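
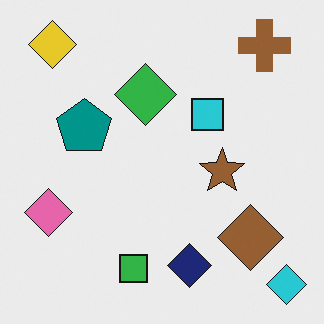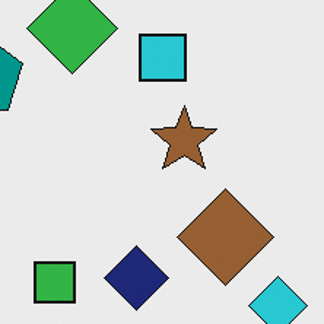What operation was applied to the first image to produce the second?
It was cropped to a modestly smaller region and rescaled.

The visible shapes are larger and the field of view is narrower; shapes near the original edges may be partly or wholly outside the frame — a crop-and-rescale.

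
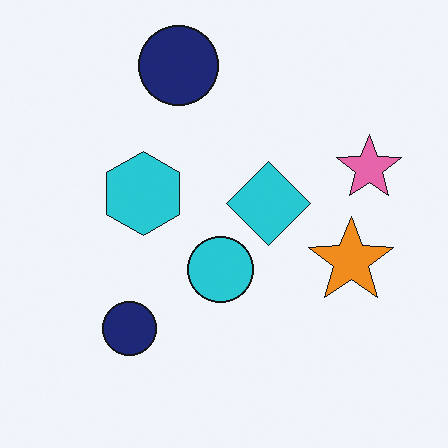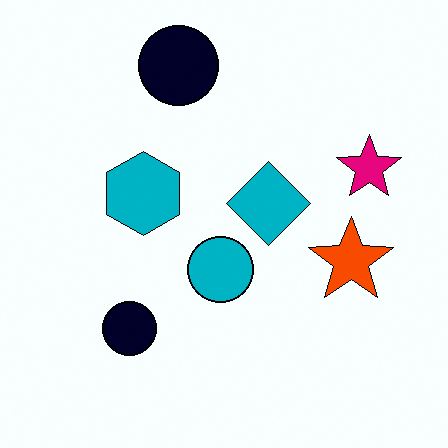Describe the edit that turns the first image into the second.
Given much higher contrast.

Tones are pushed away from mid-grey across the whole image — a global contrast change.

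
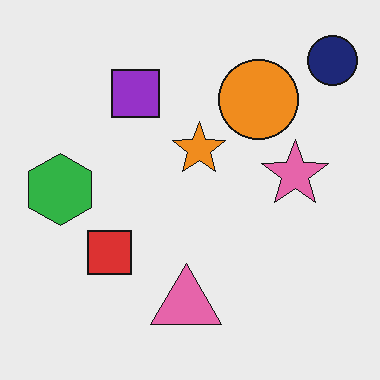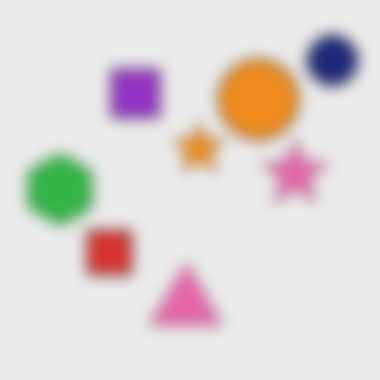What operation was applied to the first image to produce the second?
This is the original image strongly gaussian-blurred.

Shape edges and outlines are uniformly softened across the whole image.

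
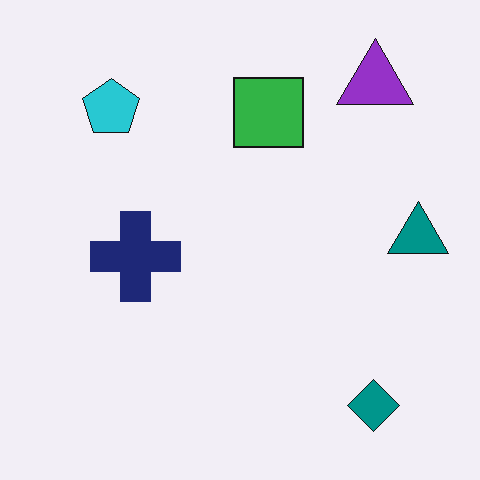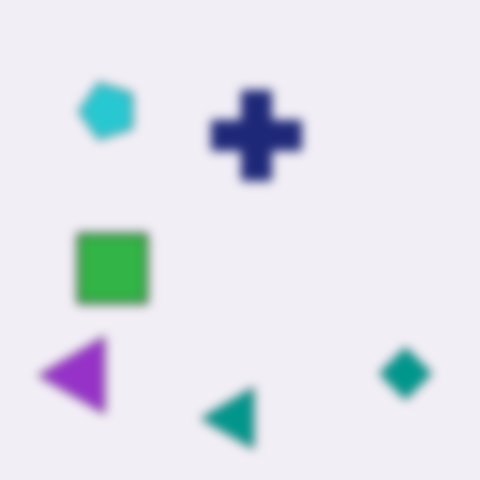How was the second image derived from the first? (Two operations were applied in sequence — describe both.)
It was transposed (reflected across the top-left ↔ bottom-right diagonal), then strongly gaussian-blurred.

Shapes have swapped their row and column positions — what was in the top-right is now in the bottom-left — a diagonal reflection. Shape edges and outlines are uniformly softened across the whole image.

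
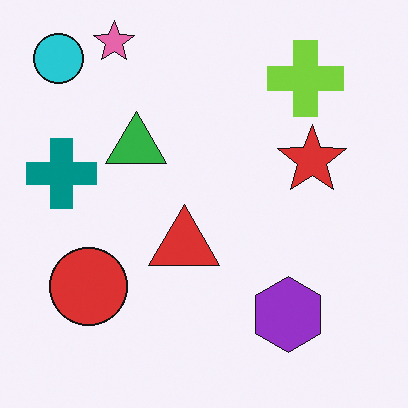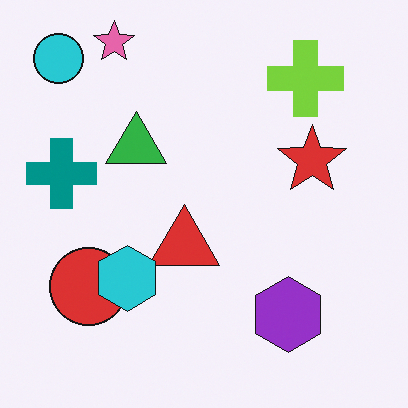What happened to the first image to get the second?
This is the original image overlaid with an additional cyan hexagon.

A cyan hexagon appears in the second image that is absent from the first.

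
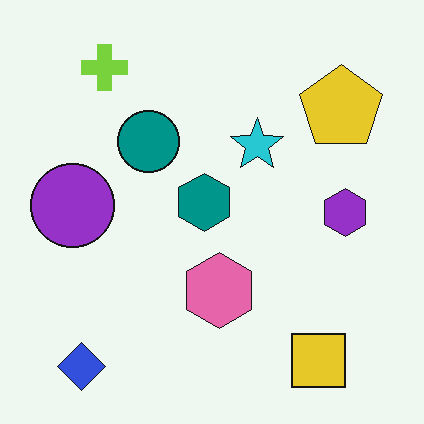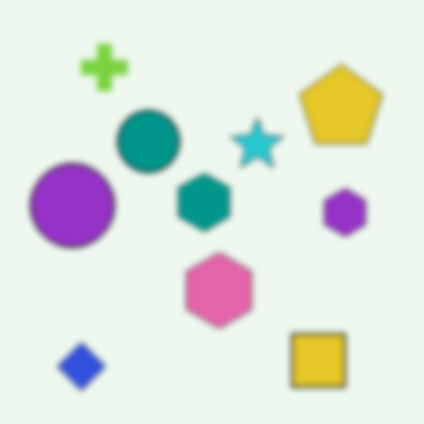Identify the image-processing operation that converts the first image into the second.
The transformation is: noticeably gaussian-blurred.

Shape edges and outlines are uniformly softened across the whole image.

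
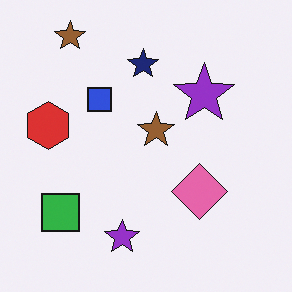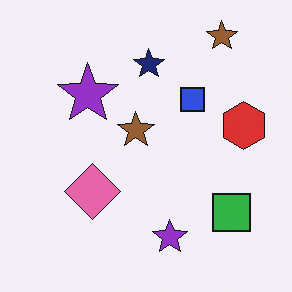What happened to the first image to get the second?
Flipped horizontally (left ↔ right).

The red hexagon is in the left of the first image and the right of the second — shapes on opposite sides of the vertical midline have swapped in a mirror flip.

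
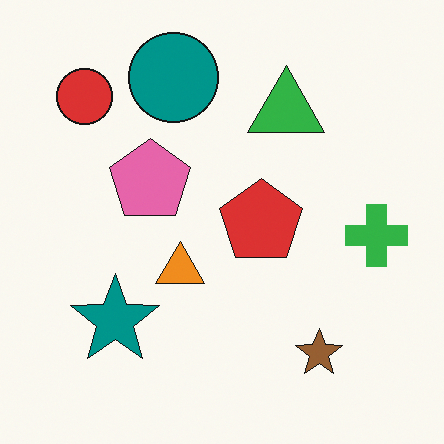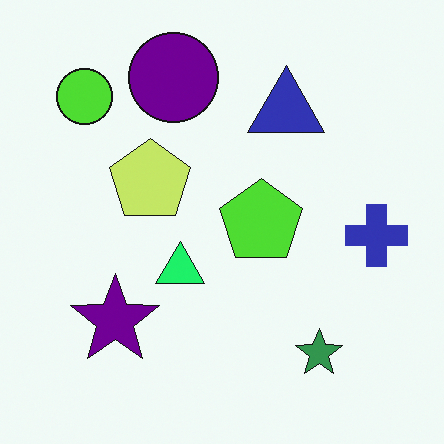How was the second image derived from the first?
The image was hue-shifted through roughly a third of the color wheel.

Every shape's color has rotated by the same amount around the hue wheel — a uniform hue shift.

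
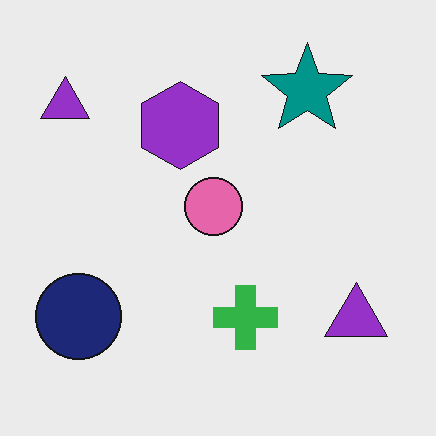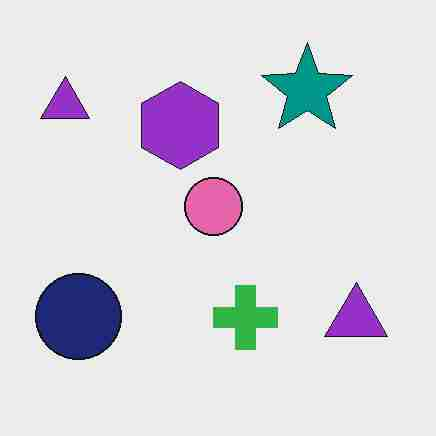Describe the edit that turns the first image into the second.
The image was heavily JPEG-compressed with obvious blocking artifacts.

Blocky 8×8 compression artifacts appear around shape edges and the flat background shows ringing — characteristic JPEG degradation.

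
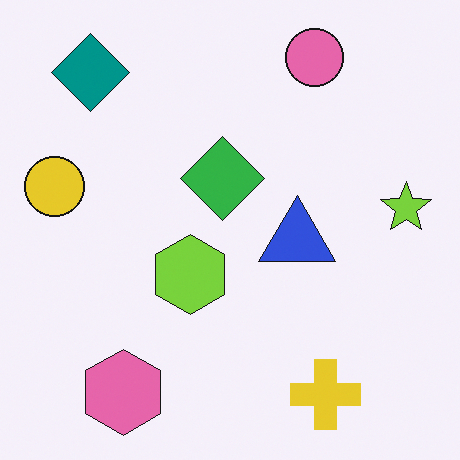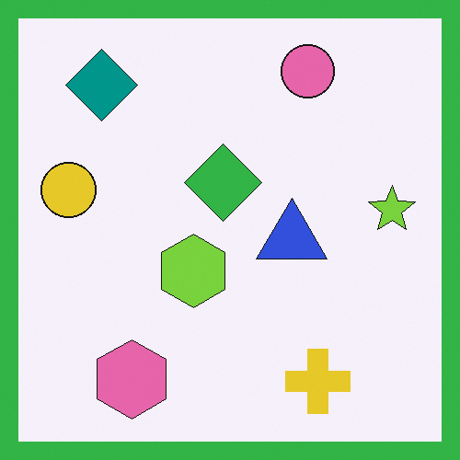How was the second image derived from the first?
The second image is the first framed with a green border.

A solid green frame runs around the edge of the second image, with the content slightly shrunk inside it.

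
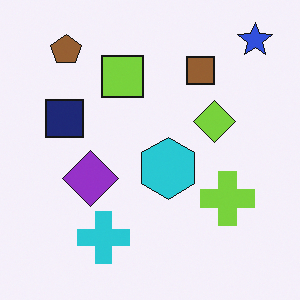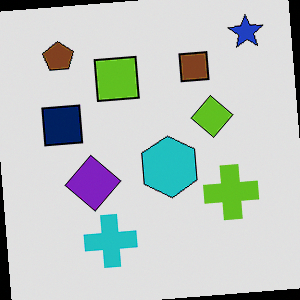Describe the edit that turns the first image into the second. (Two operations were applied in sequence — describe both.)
Rotated counter-clockwise by a slight angle, then moderately posterized.

Every shape is tilted by the same angle and the image corners show triangular fill wedges — a whole-image rotation by a non-right angle. Each flat color has snapped to a coarser quantized level — most visibly, the near-white background has dropped to a flat grey.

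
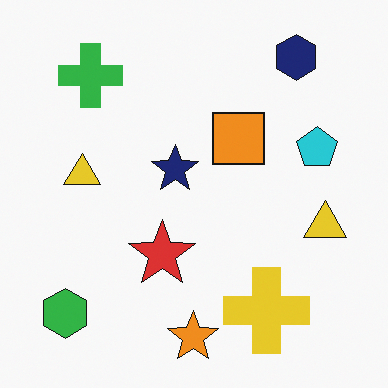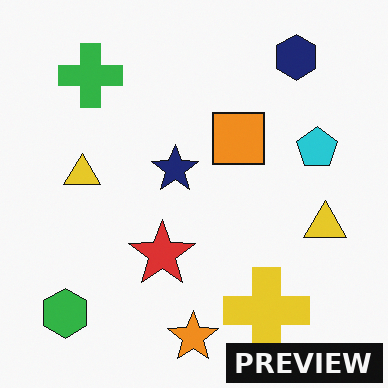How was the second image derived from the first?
Watermarked with the text "PREVIEW" in the lower-right corner.

A dark label reading "PREVIEW" appears in the lower-right corner.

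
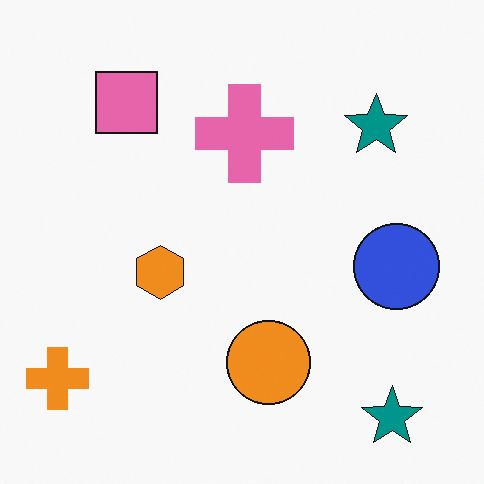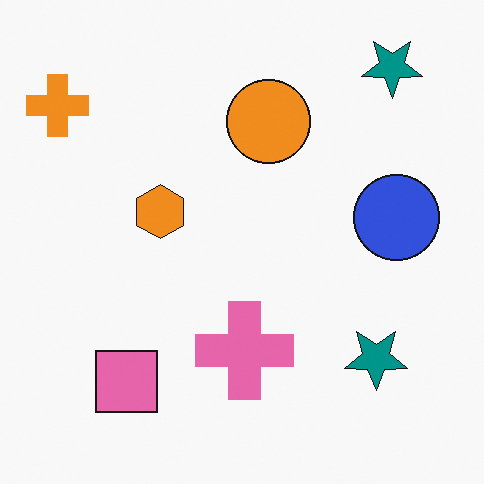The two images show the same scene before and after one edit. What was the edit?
The second image is the first flipped vertically (top ↔ bottom).

The pink square is in the top-left of the first image and the bottom-left of the second — shapes on opposite sides of the horizontal midline have swapped in a mirror flip.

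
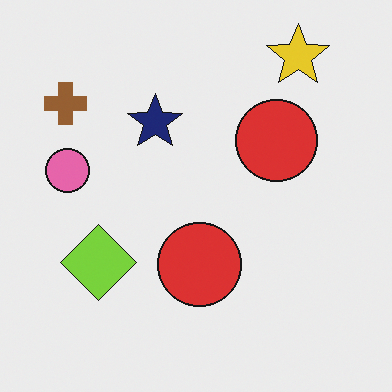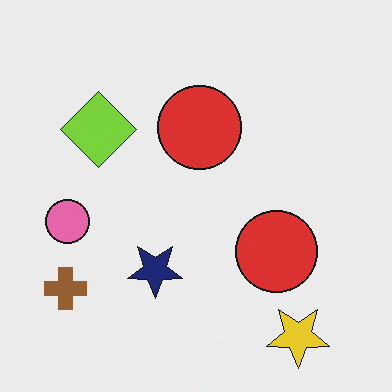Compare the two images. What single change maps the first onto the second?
The image was flipped vertically (top ↔ bottom).

The yellow star is in the top-right of the first image and the bottom-right of the second — shapes on opposite sides of the horizontal midline have swapped in a mirror flip.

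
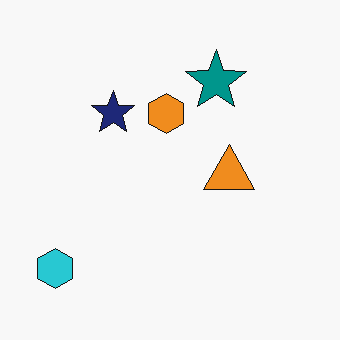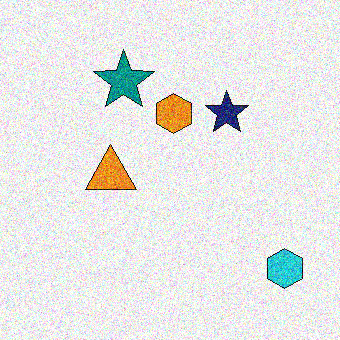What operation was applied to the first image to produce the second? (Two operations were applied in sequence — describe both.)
The transformation is: flipped horizontally (left ↔ right), then degraded with strong gaussian noise.

The cyan hexagon is in the bottom-left of the first image and the bottom-right of the second — shapes on opposite sides of the vertical midline have swapped in a mirror flip. Random speckle covers the whole image, including the flat background.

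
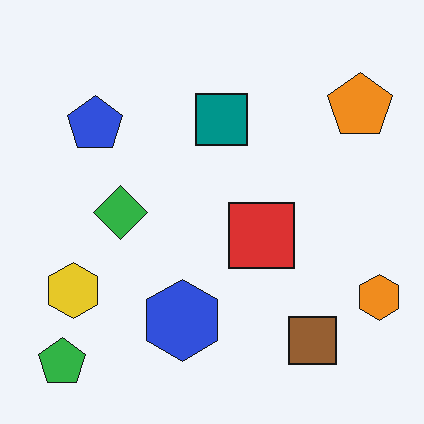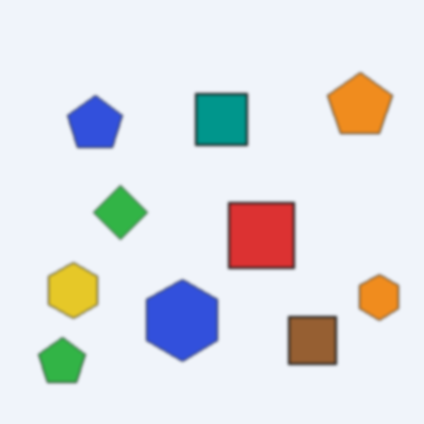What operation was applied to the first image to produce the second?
This is the original image slightly softened.

Shape edges and outlines are uniformly softened across the whole image.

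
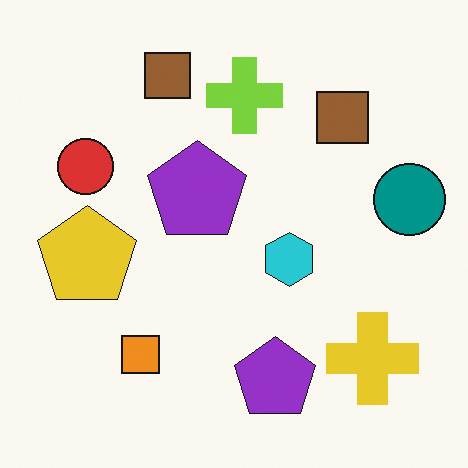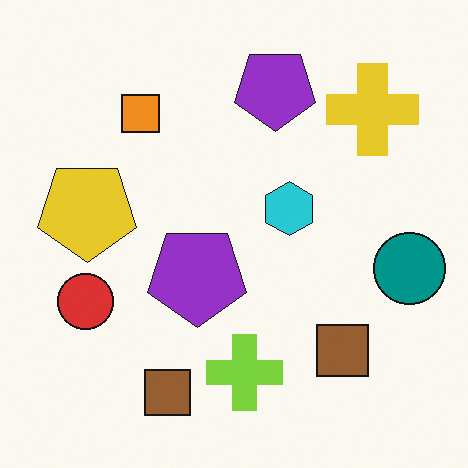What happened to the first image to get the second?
It was flipped vertically (top ↔ bottom).

The lime cross is in the top of the first image and the bottom of the second — shapes on opposite sides of the horizontal midline have swapped in a mirror flip.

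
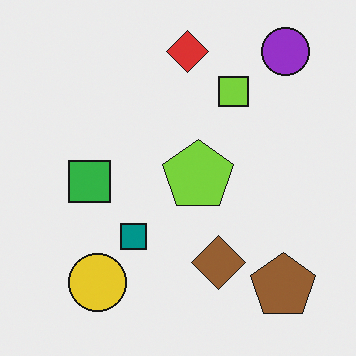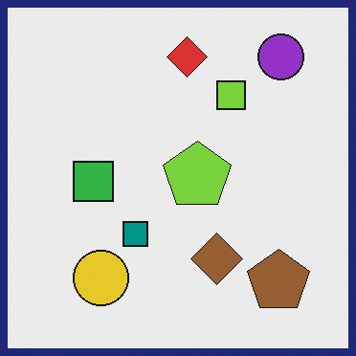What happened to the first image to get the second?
It was framed with a navy border.

A solid navy frame runs around the edge of the second image, with the content slightly shrunk inside it.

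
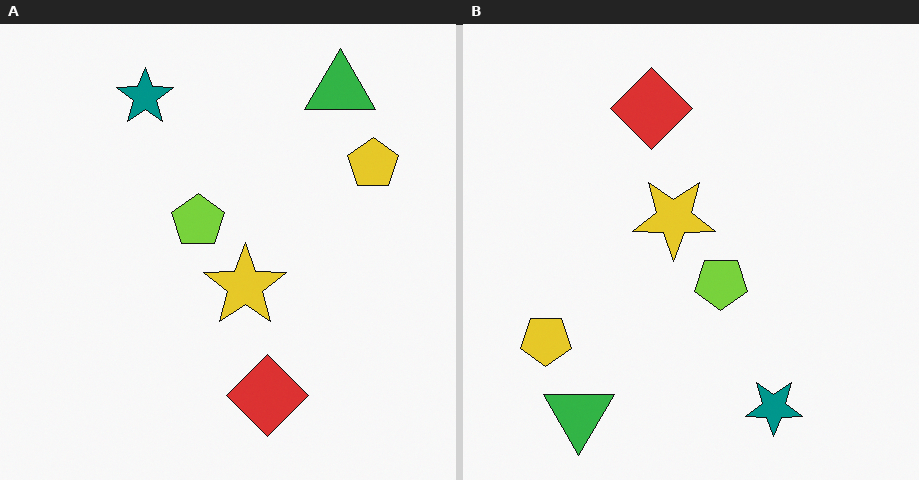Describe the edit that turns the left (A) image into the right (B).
The right (B) image is the left (A) rotated 180°.

The green triangle sits in the top-right of the left (A) image and the bottom-left of the right (B) — consistent with a whole-image 180° rotation.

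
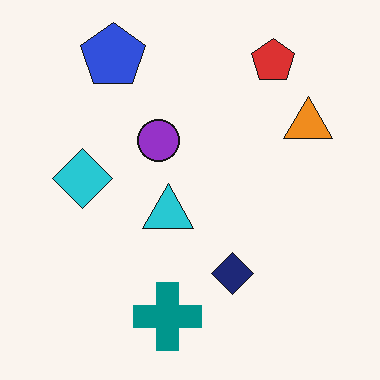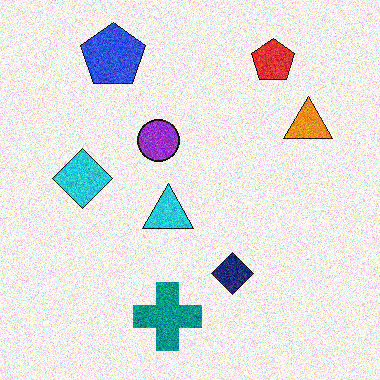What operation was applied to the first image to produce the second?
The image was degraded with moderate additive noise.

Random speckle covers the whole image, including the flat background.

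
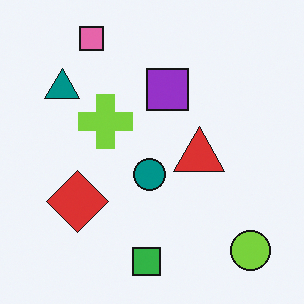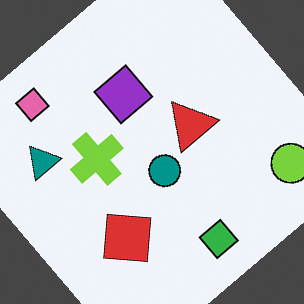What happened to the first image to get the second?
The transformation is: rotated counter-clockwise by a large amount — several tens of degrees.

Every shape is tilted by the same angle and the image corners show triangular fill wedges — a whole-image rotation by a non-right angle.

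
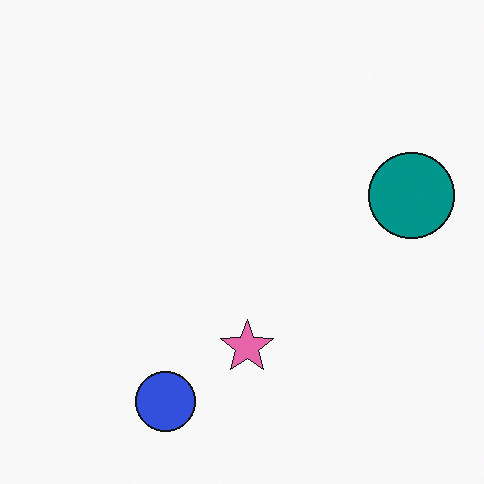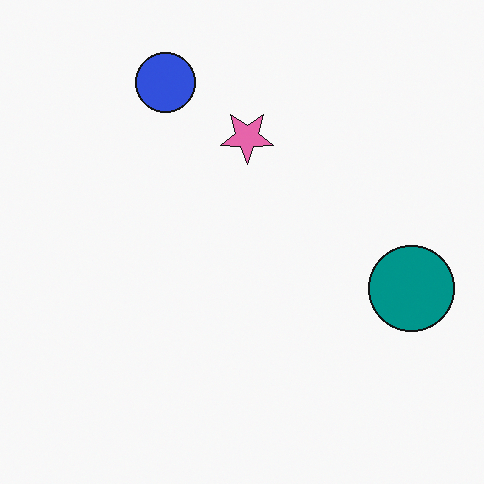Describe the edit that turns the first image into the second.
Flipped vertically (top ↔ bottom).

The blue circle is in the bottom of the first image and the top of the second — shapes on opposite sides of the horizontal midline have swapped in a mirror flip.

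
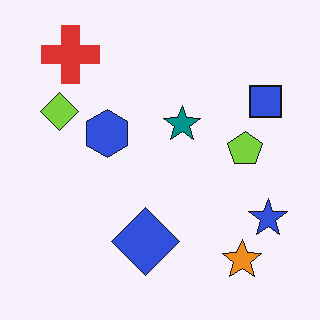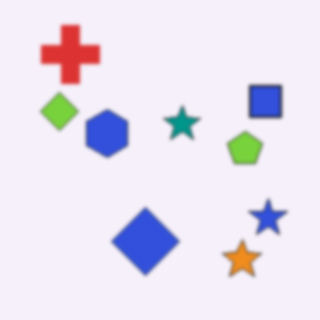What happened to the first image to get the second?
The image was lightly blurred.

Shape edges and outlines are uniformly softened across the whole image.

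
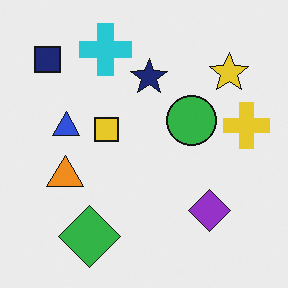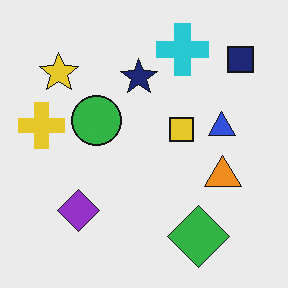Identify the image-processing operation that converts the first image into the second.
The second image is the first flipped horizontally (left ↔ right).

The yellow cross is in the right of the first image and the left of the second — shapes on opposite sides of the vertical midline have swapped in a mirror flip.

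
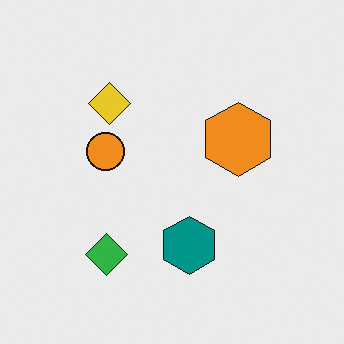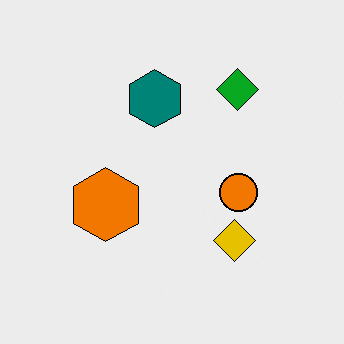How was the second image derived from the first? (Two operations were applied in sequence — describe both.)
It was given slightly increased contrast, then rotated 180°.

Tones are pushed away from mid-grey across the whole image — a global contrast change. The green diamond sits in the bottom-left of the first image and the top-right of the second — consistent with a whole-image 180° rotation.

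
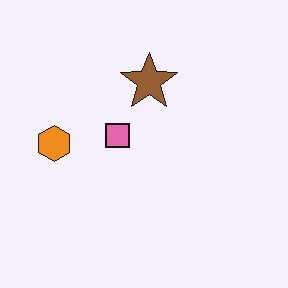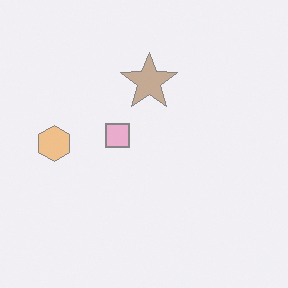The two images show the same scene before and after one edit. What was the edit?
The second image is the first washed out (contrast reduced).

Tones are pushed toward mid-grey across the whole image — a global contrast change.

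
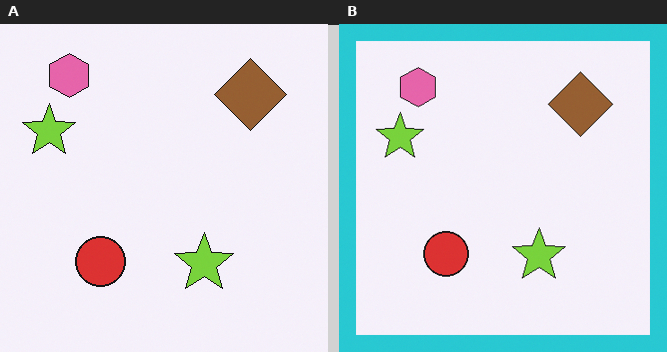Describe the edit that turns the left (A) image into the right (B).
It was framed with a cyan border.

A solid cyan frame runs around the edge of the right (B) image, with the content slightly shrunk inside it.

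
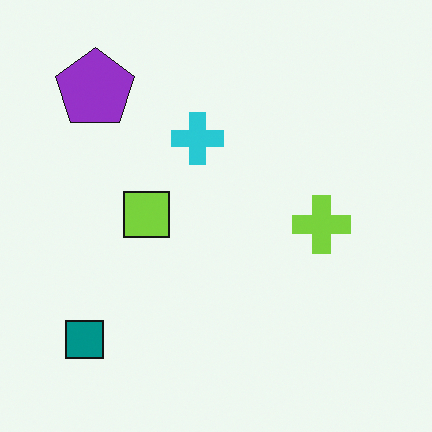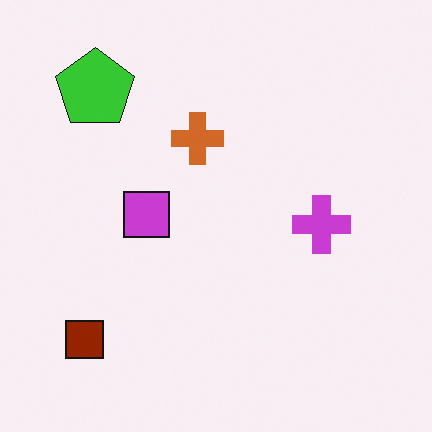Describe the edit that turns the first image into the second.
The transformation is: hue-shifted by a large amount.

Every shape's color has rotated by the same amount around the hue wheel — a uniform hue shift.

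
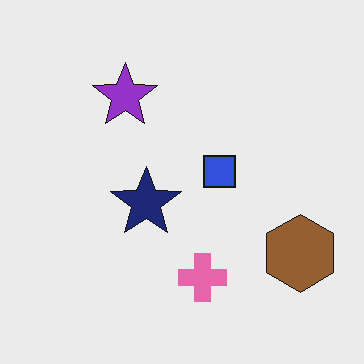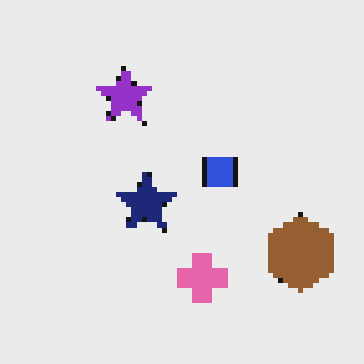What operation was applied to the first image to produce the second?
The transformation is: lightly pixelated (a mild mosaic effect).

Shapes are reduced to large square blocks; fine edges and outlines are lost — a downscale-then-upscale (mosaic) effect.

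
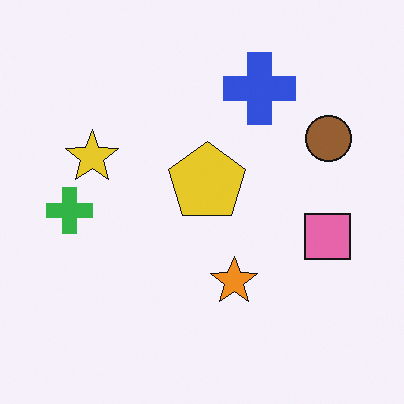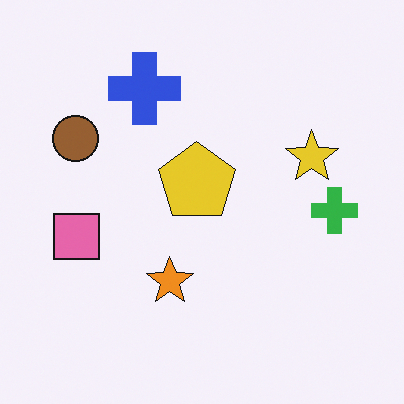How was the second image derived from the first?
Flipped horizontally (left ↔ right).

The green cross is in the left of the first image and the right of the second — shapes on opposite sides of the vertical midline have swapped in a mirror flip.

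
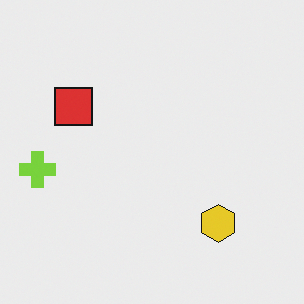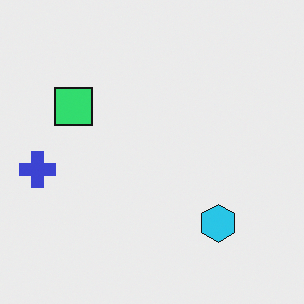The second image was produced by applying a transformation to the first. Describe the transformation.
The transformation is: hue-shifted noticeably.

Every shape's color has rotated by the same amount around the hue wheel — a uniform hue shift.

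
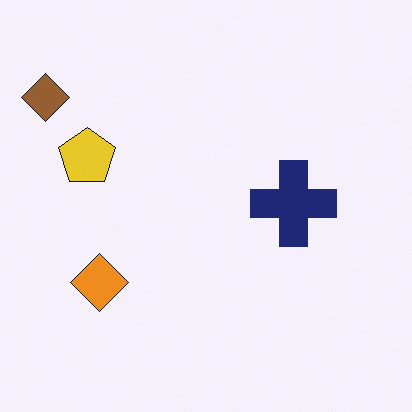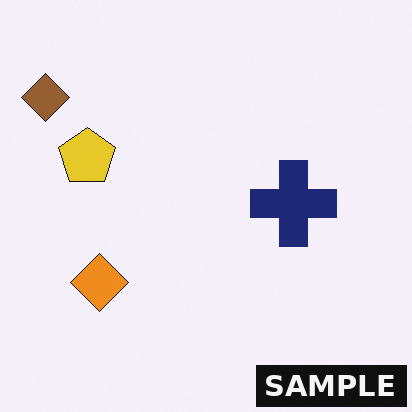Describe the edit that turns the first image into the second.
Watermarked with the text "SAMPLE" in the lower-right corner.

A dark label reading "SAMPLE" appears in the lower-right corner.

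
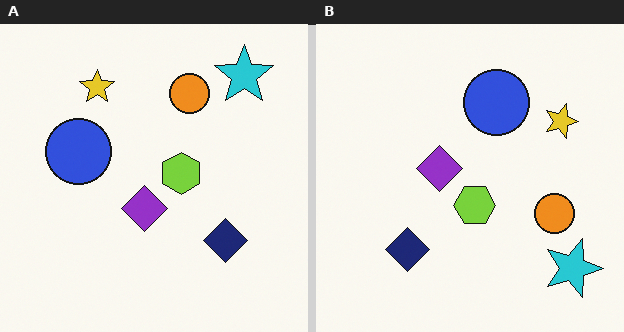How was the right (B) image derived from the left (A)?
It was rotated 90° clockwise.

The cyan star sits in the top-right of the left (A) image and the bottom-right of the right (B) — consistent with a whole-image 90° clockwise rotation.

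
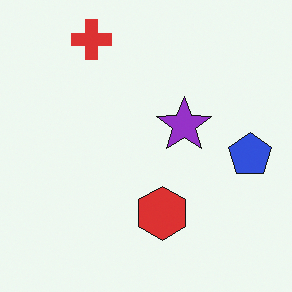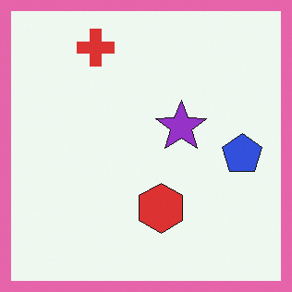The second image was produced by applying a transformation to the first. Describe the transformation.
The image was framed with a pink border.

A solid pink frame runs around the edge of the second image, with the content slightly shrunk inside it.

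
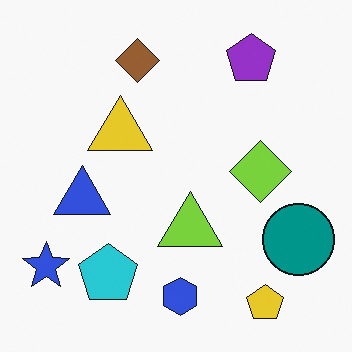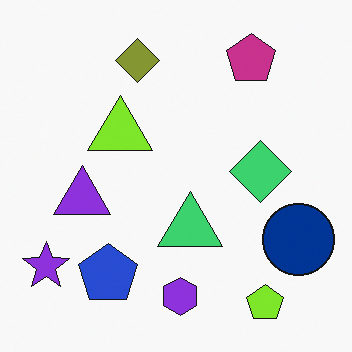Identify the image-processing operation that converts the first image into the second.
The transformation is: hue-shifted by a small amount.

Every shape's color has rotated by the same amount around the hue wheel — a uniform hue shift.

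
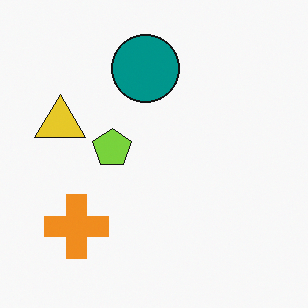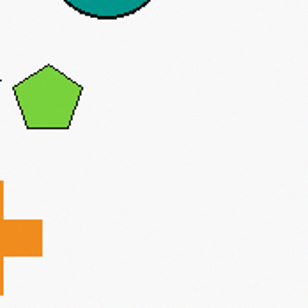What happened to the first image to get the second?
Cropped to a noticeably smaller region and rescaled.

The visible shapes are larger and the field of view is narrower; shapes near the original edges may be partly or wholly outside the frame — a crop-and-rescale.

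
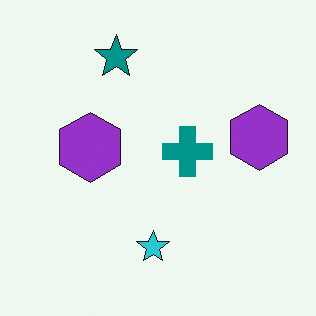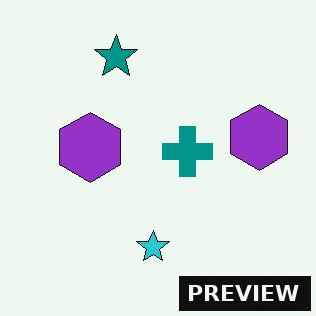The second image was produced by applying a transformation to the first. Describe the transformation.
It was watermarked with the text "PREVIEW" in the lower-right corner.

A dark label reading "PREVIEW" appears in the lower-right corner.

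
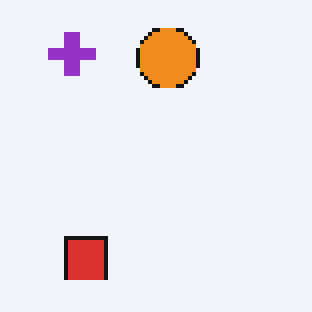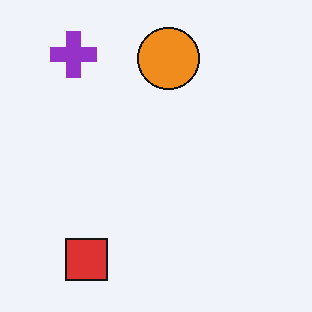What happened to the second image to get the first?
The image was lightly pixelated (a mild mosaic effect).

Shapes are reduced to large square blocks; fine edges and outlines are lost — a downscale-then-upscale (mosaic) effect.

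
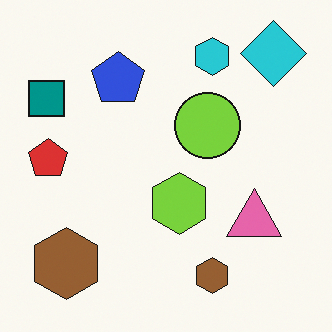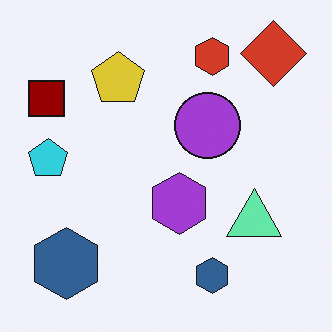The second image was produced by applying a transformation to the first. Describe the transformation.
This is the original image hue-shifted by a large amount.

Every shape's color has rotated by the same amount around the hue wheel — a uniform hue shift.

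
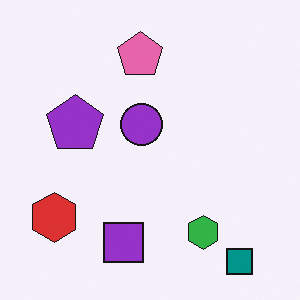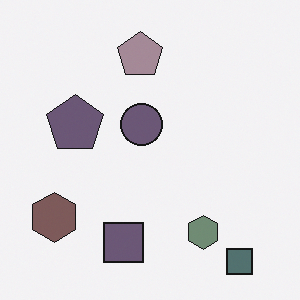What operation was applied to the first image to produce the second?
This is the original image made much more muted (saturation change).

All colors are more muted and greyish — a global saturation change.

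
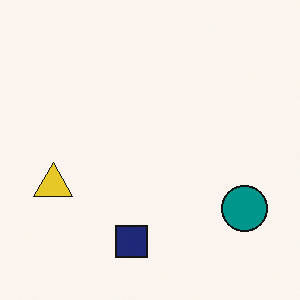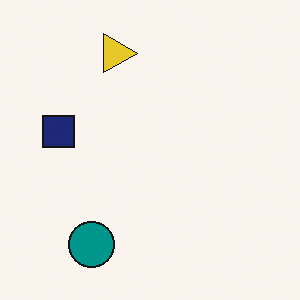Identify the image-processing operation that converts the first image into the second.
Rotated 90° clockwise.

The teal circle sits in the bottom-right of the first image and the bottom-left of the second — consistent with a whole-image 90° clockwise rotation.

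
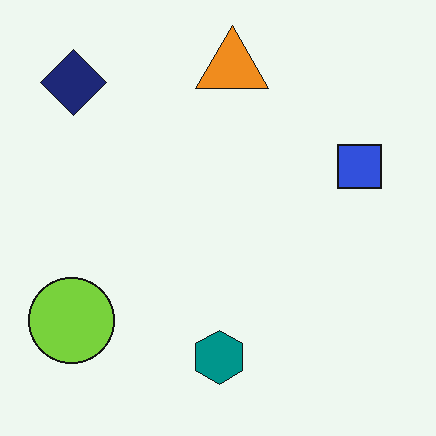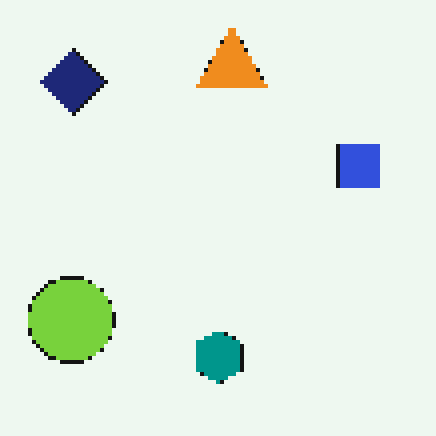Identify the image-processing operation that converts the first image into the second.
It was mildly pixelated.

Shapes are reduced to large square blocks; fine edges and outlines are lost — a downscale-then-upscale (mosaic) effect.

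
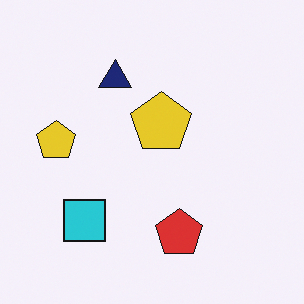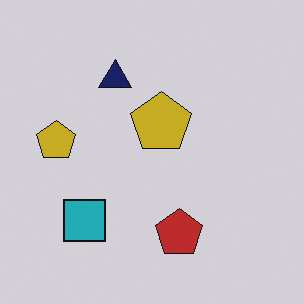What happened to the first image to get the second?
Darkened a little.

Every pixel — background and shapes alike — is uniformly darkened.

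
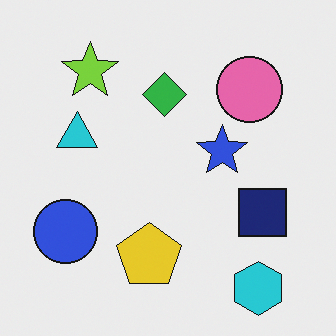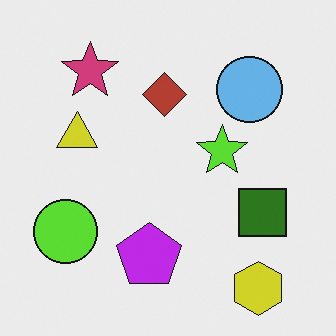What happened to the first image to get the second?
It was hue-shifted through roughly half the color wheel.

Every shape's color has rotated by the same amount around the hue wheel — a uniform hue shift.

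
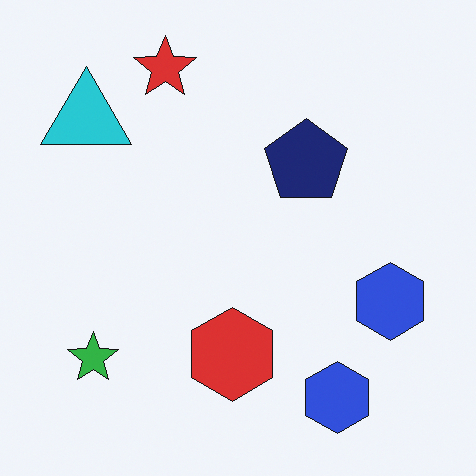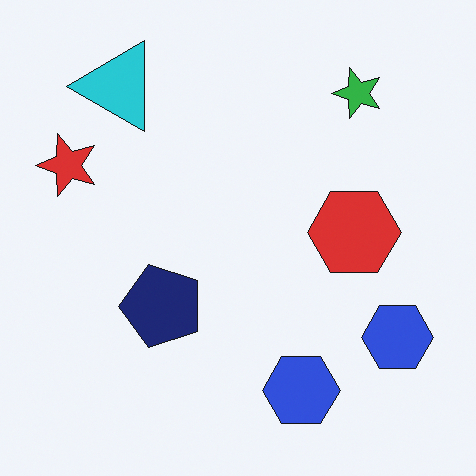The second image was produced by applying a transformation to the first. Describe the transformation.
The second image is the first transposed (reflected across the top-left ↔ bottom-right diagonal).

Shapes have swapped their row and column positions — what was in the top-right is now in the bottom-left — a diagonal reflection.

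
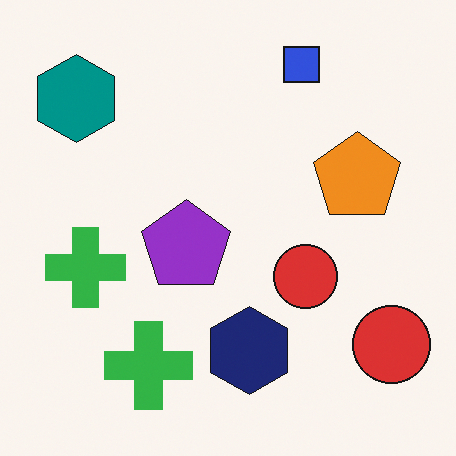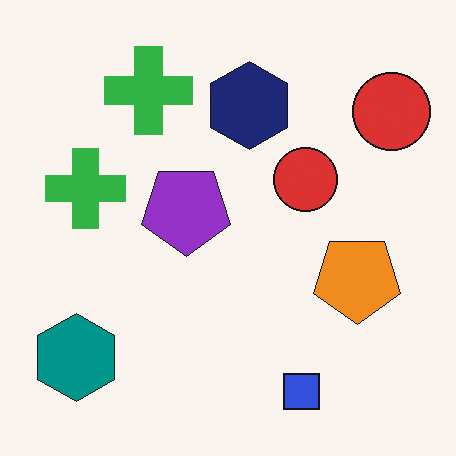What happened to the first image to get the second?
It was flipped vertically (top ↔ bottom).

The blue square is in the top of the first image and the bottom of the second — shapes on opposite sides of the horizontal midline have swapped in a mirror flip.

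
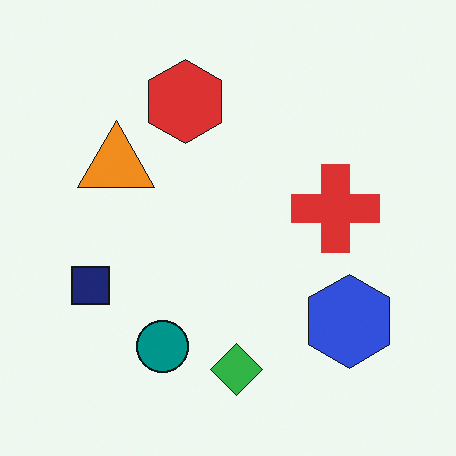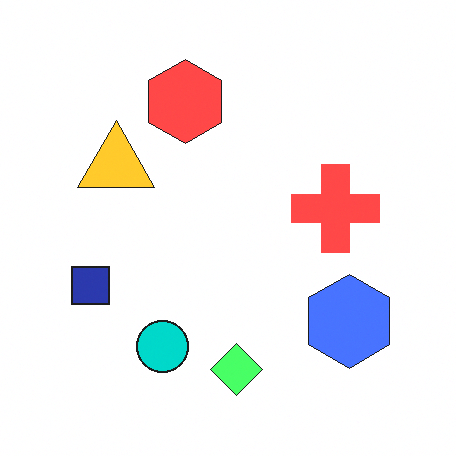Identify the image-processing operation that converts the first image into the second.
The second image is the first brightened a lot.

Every pixel — background and shapes alike — is uniformly brightened.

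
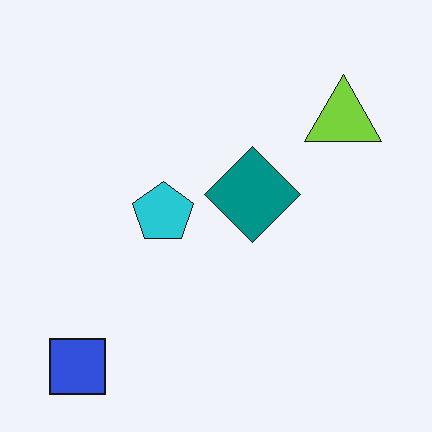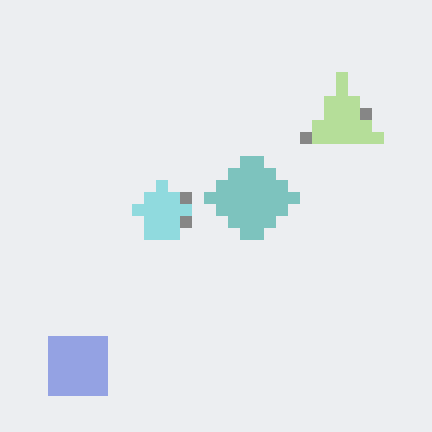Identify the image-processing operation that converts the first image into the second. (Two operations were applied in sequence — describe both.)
Given much lower contrast, then heavily pixelated into large blocks.

Tones are pushed toward mid-grey across the whole image — a global contrast change. Shapes are reduced to large square blocks; fine edges and outlines are lost — a downscale-then-upscale (mosaic) effect.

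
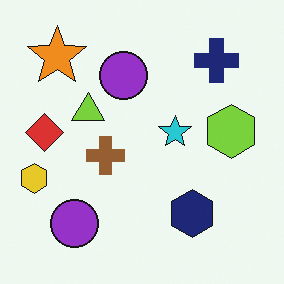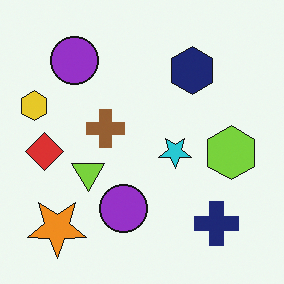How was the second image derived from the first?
This is the original image flipped vertically (top ↔ bottom).

The orange star is in the top-left of the first image and the bottom-left of the second — shapes on opposite sides of the horizontal midline have swapped in a mirror flip.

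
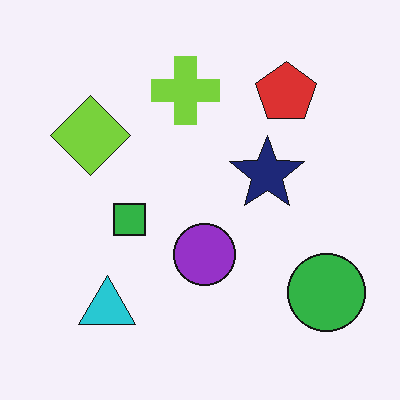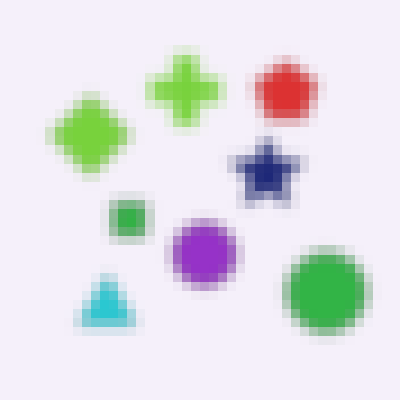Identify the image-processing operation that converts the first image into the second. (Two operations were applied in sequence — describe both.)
This is the original image strongly gaussian-blurred, then coarsely pixelated.

Shape edges and outlines are uniformly softened across the whole image. Shapes are reduced to large square blocks; fine edges and outlines are lost — a downscale-then-upscale (mosaic) effect.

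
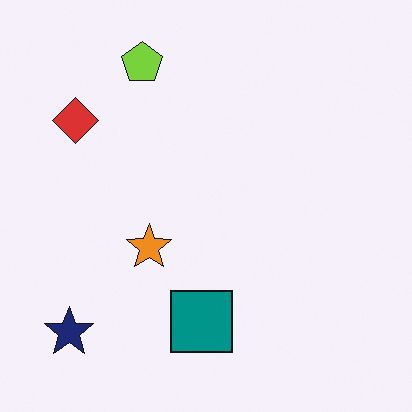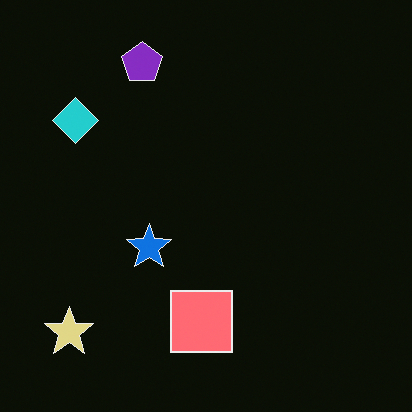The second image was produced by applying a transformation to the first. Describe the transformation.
The transformation is: color-inverted (negative).

The light background has become dark and every shape's color is its complement — a photographic negative.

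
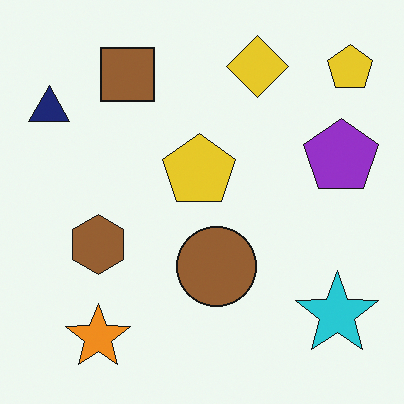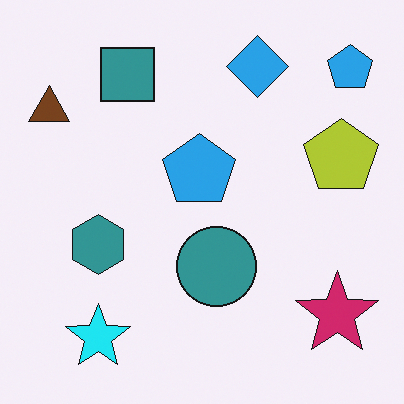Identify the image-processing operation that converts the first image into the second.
It was hue-shifted through roughly a third of the color wheel.

Every shape's color has rotated by the same amount around the hue wheel — a uniform hue shift.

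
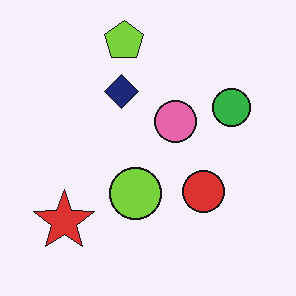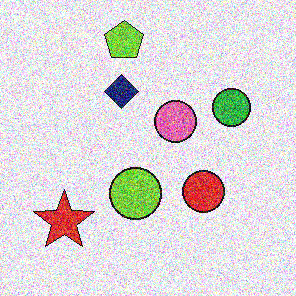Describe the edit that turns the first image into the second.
It was degraded with strong gaussian noise.

Random speckle covers the whole image, including the flat background.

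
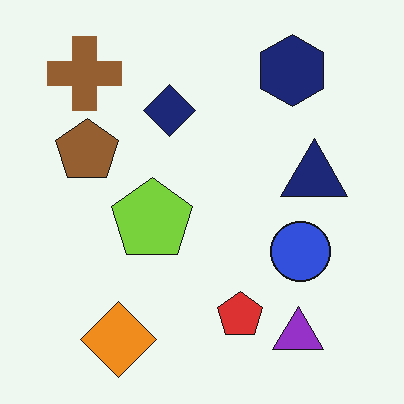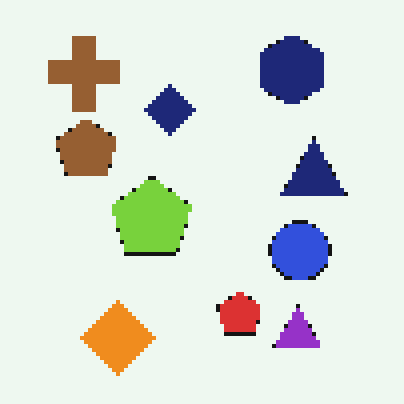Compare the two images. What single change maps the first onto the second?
The image was mildly pixelated.

Shapes are reduced to large square blocks; fine edges and outlines are lost — a downscale-then-upscale (mosaic) effect.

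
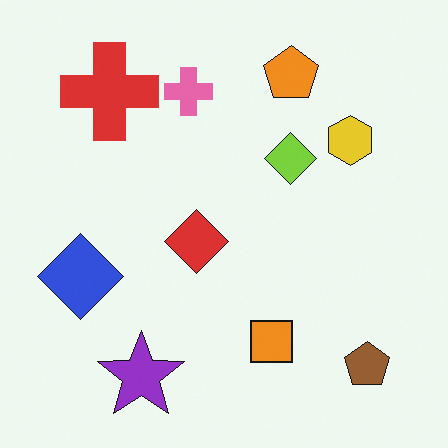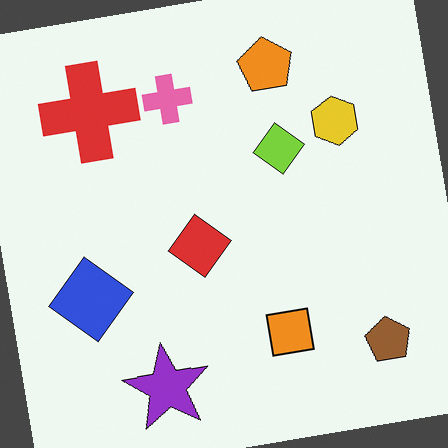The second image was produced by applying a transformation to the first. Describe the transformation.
This is the original image rotated counter-clockwise by a slight angle.

Every shape is tilted by the same angle and the image corners show triangular fill wedges — a whole-image rotation by a non-right angle.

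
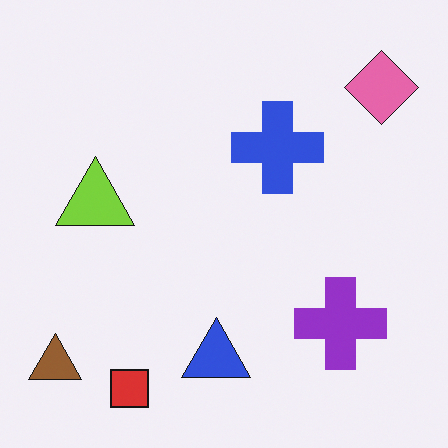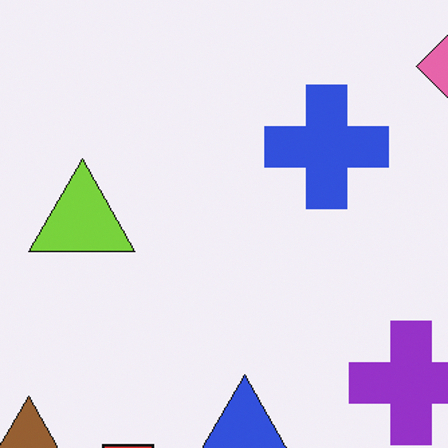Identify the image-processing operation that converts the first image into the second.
It was cropped slightly and scaled back up.

The visible shapes are larger and the field of view is narrower; shapes near the original edges may be partly or wholly outside the frame — a crop-and-rescale.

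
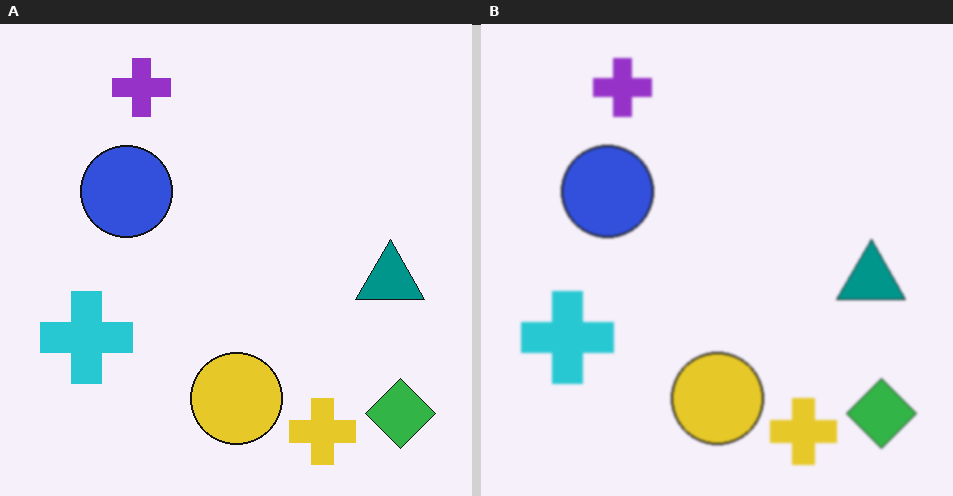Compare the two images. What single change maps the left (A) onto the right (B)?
Lightly blurred.

Shape edges and outlines are uniformly softened across the whole image.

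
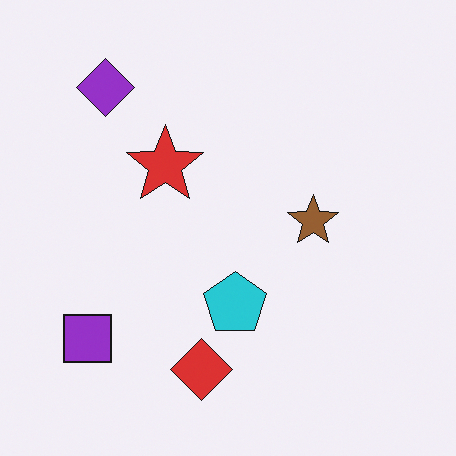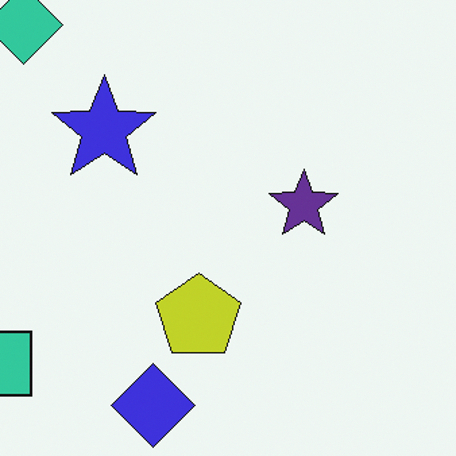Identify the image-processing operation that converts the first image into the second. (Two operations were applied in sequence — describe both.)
The transformation is: cropped to a modestly smaller region and rescaled, then hue-shifted by a large amount.

The visible shapes are larger and the field of view is narrower; shapes near the original edges may be partly or wholly outside the frame — a crop-and-rescale. Every shape's color has rotated by the same amount around the hue wheel — a uniform hue shift.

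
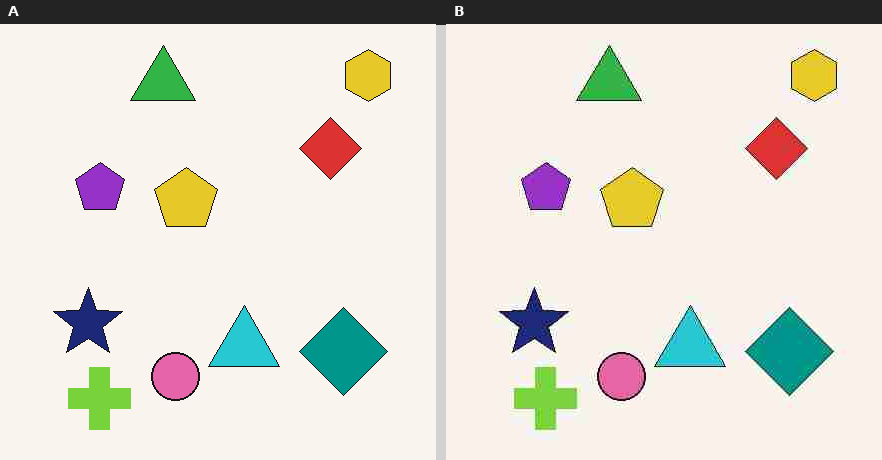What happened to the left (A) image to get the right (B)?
The transformation is: heavily JPEG-compressed with obvious blocking artifacts.

Blocky 8×8 compression artifacts appear around shape edges and the flat background shows ringing — characteristic JPEG degradation.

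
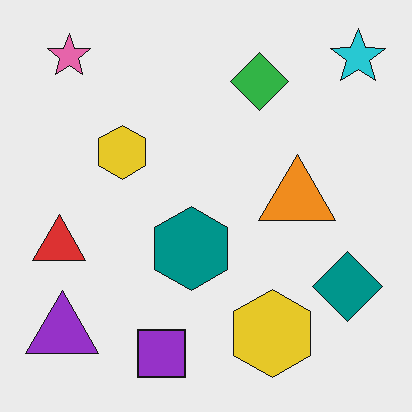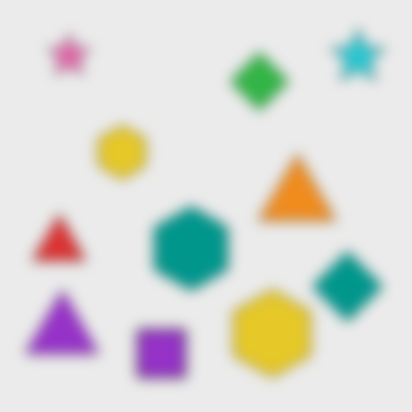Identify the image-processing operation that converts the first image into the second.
The image was strongly gaussian-blurred.

Shape edges and outlines are uniformly softened across the whole image.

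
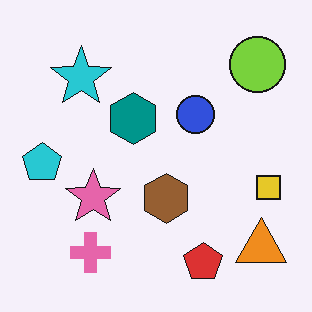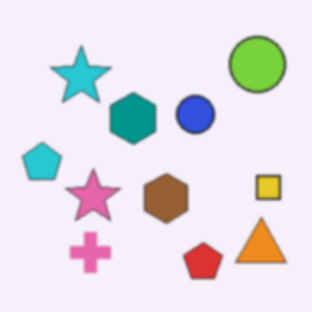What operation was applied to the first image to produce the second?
The image was slightly softened.

Shape edges and outlines are uniformly softened across the whole image.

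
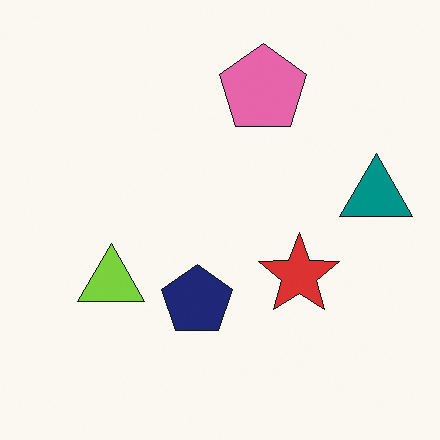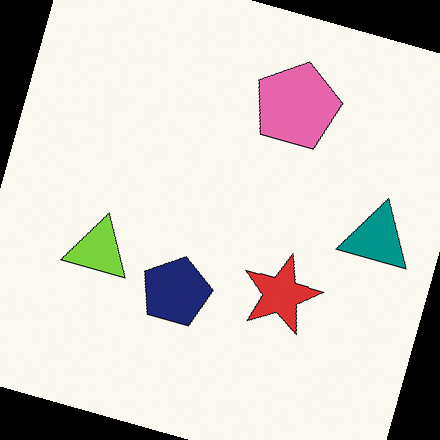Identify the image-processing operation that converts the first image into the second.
The transformation is: rotated clockwise by a moderate amount.

Every shape is tilted by the same angle and the image corners show triangular fill wedges — a whole-image rotation by a non-right angle.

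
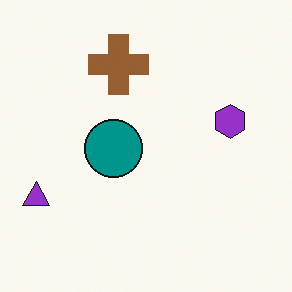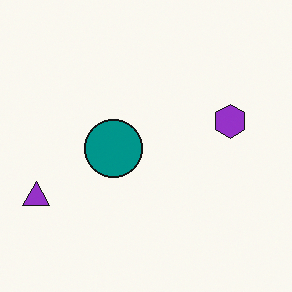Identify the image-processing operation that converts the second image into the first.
The image was overlaid with an additional brown cross.

A brown cross appears in the first image that is absent from the second.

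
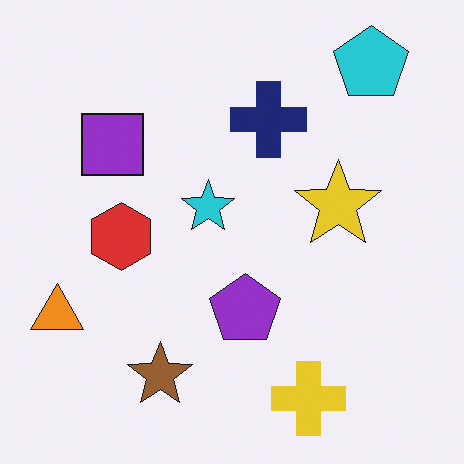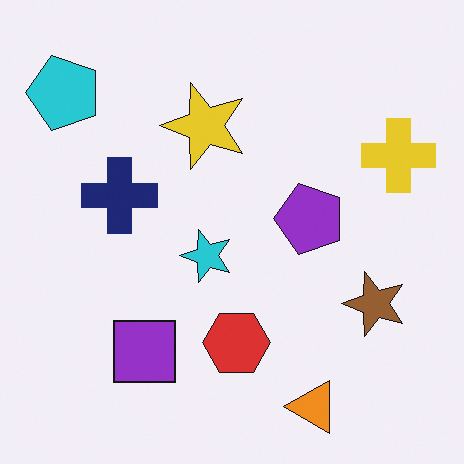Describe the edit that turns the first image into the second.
It was rotated 90° counter-clockwise.

The cyan pentagon sits in the top-right of the first image and the top-left of the second — consistent with a whole-image 90° counter-clockwise rotation.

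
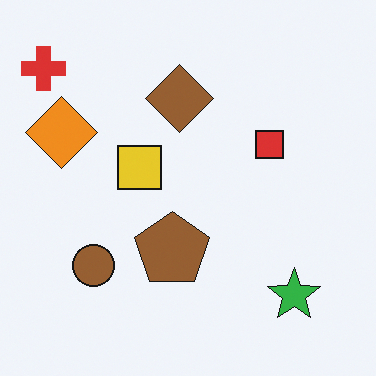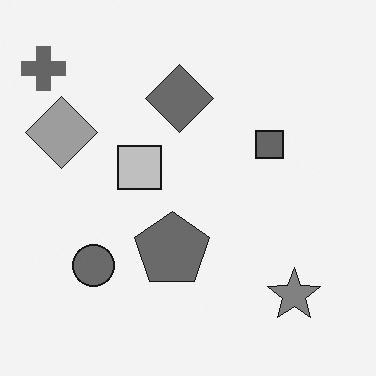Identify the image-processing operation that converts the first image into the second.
It was converted to grayscale.

All color is removed — every shape is now a shade of grey.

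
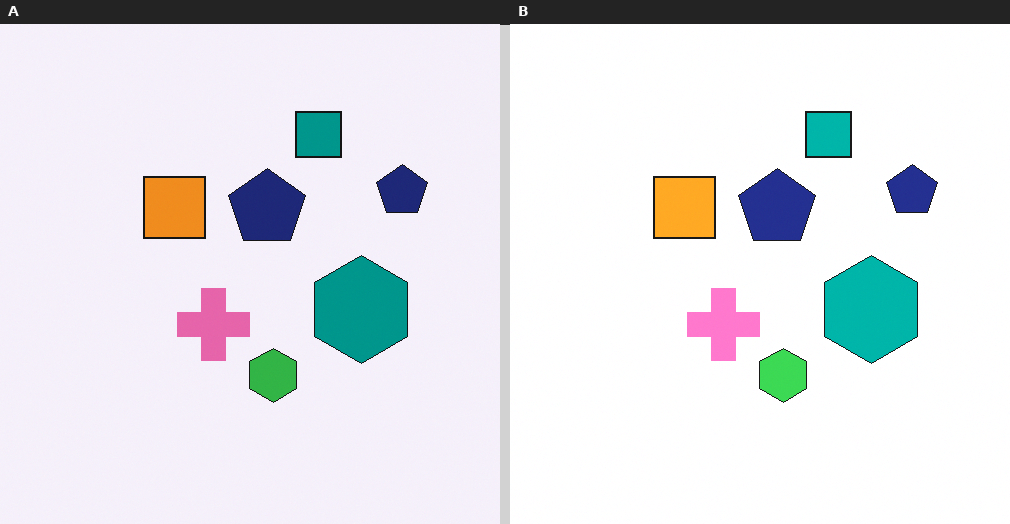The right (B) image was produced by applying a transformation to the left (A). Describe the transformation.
It was brightened a little.

Every pixel — background and shapes alike — is uniformly brightened.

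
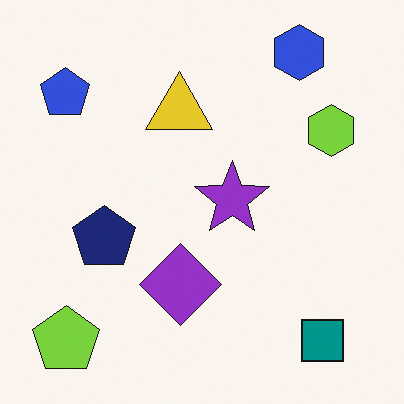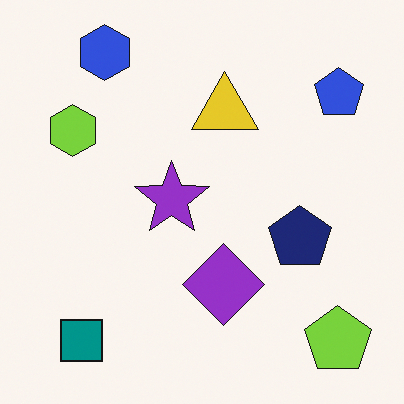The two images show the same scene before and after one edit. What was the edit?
Flipped horizontally (left ↔ right).

The blue pentagon is in the top-left of the first image and the top-right of the second — shapes on opposite sides of the vertical midline have swapped in a mirror flip.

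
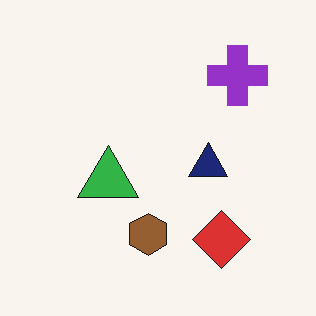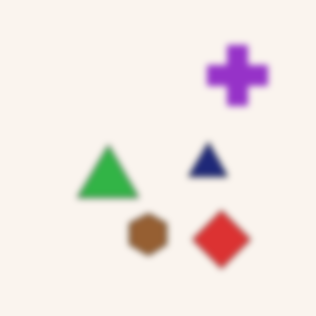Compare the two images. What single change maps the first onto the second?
This is the original image noticeably gaussian-blurred.

Shape edges and outlines are uniformly softened across the whole image.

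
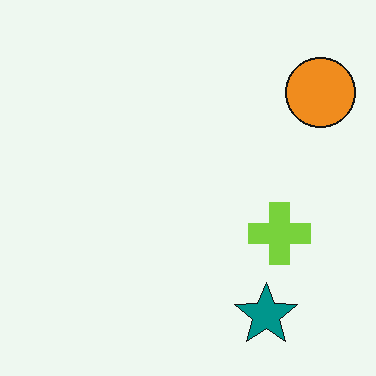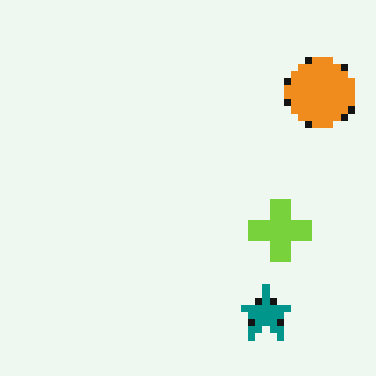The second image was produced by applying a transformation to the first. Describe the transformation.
The transformation is: pixelated into visible square blocks.

Shapes are reduced to large square blocks; fine edges and outlines are lost — a downscale-then-upscale (mosaic) effect.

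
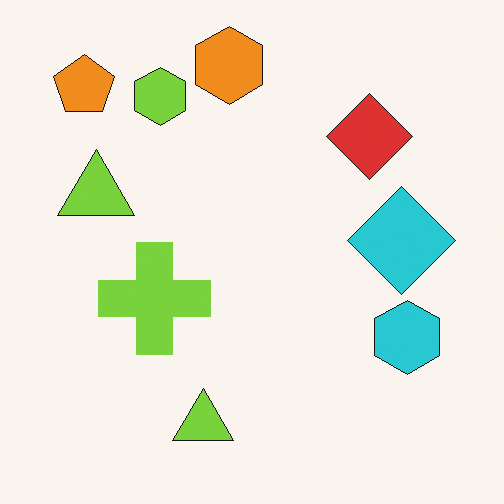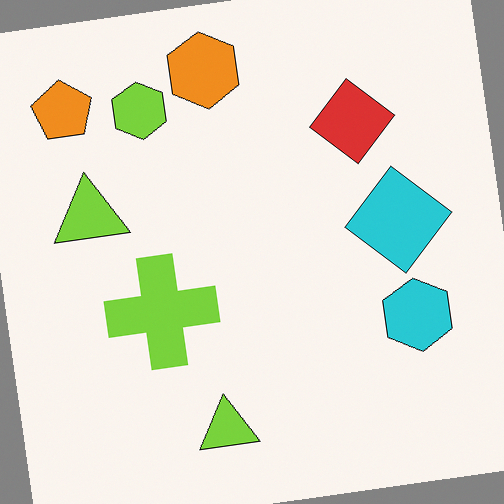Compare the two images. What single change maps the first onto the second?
This is the original image rotated counter-clockwise by a few degrees.

Every shape is tilted by the same angle and the image corners show triangular fill wedges — a whole-image rotation by a non-right angle.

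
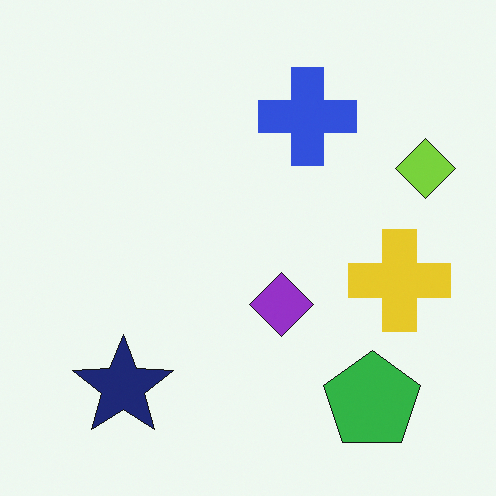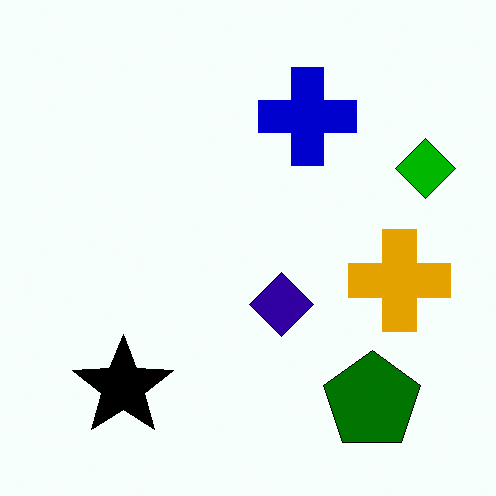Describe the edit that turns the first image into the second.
It was boosted in contrast.

Tones are pushed away from mid-grey across the whole image — a global contrast change.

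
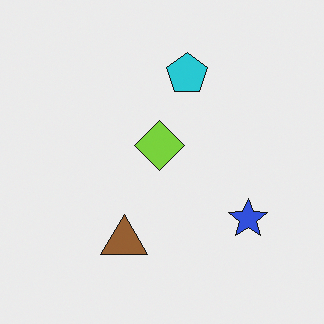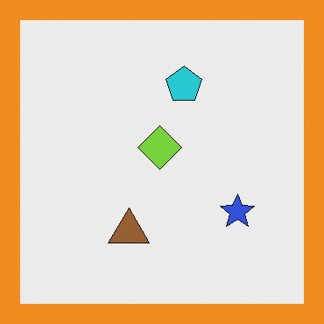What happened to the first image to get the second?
This is the original image framed with a orange border.

A solid orange frame runs around the edge of the second image, with the content slightly shrunk inside it.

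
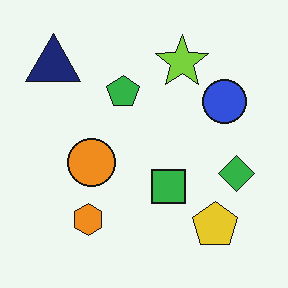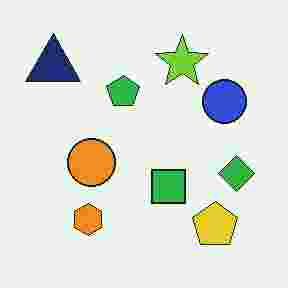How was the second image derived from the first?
The image was heavily JPEG-compressed with obvious blocking artifacts.

Blocky 8×8 compression artifacts appear around shape edges and the flat background shows ringing — characteristic JPEG degradation.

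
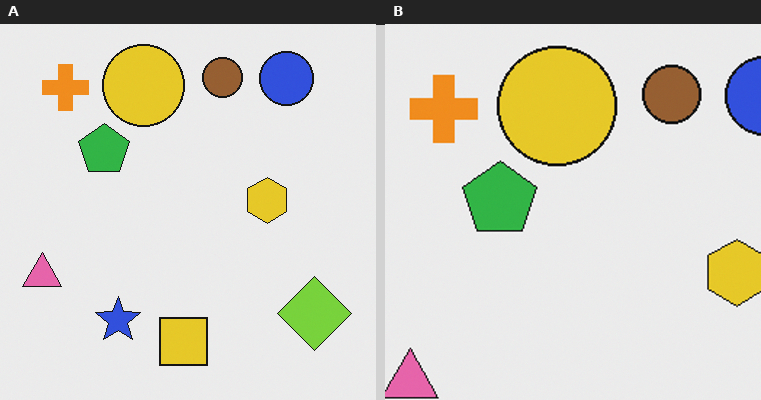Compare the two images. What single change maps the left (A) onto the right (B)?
Cropped to a modestly smaller region and rescaled.

The visible shapes are larger and the field of view is narrower; shapes near the original edges may be partly or wholly outside the frame — a crop-and-rescale.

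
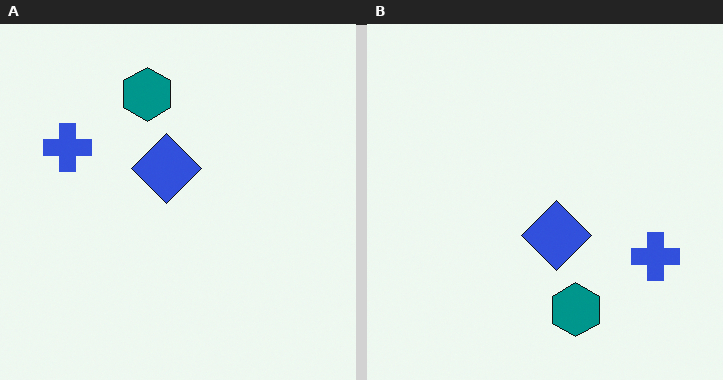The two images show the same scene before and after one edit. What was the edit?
It was rotated 180°.

The blue cross sits in the left of the left (A) image and the right of the right (B) — consistent with a whole-image 180° rotation.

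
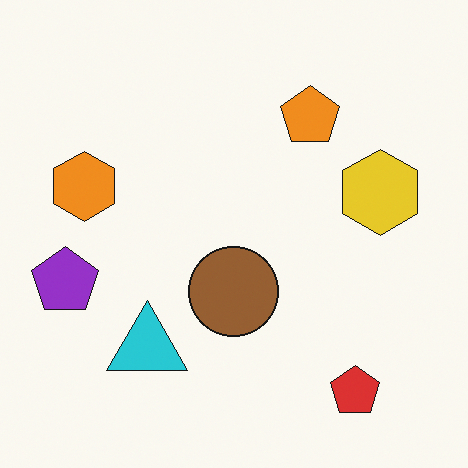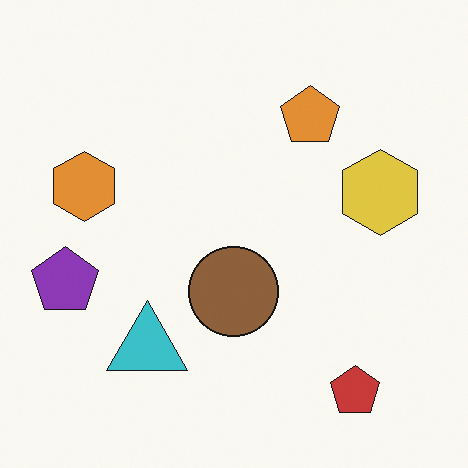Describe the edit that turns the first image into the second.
The second image is the first slightly desaturated.

All colors are more muted and greyish — a global saturation change.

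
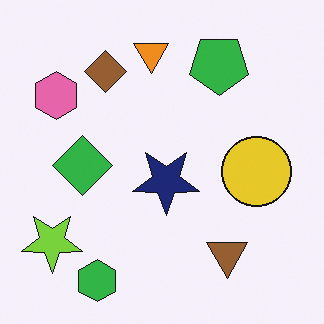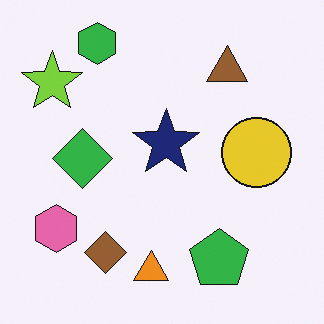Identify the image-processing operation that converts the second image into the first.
This is the original image flipped vertically (top ↔ bottom).

The green hexagon is in the top-left of the second image and the bottom-left of the first — shapes on opposite sides of the horizontal midline have swapped in a mirror flip.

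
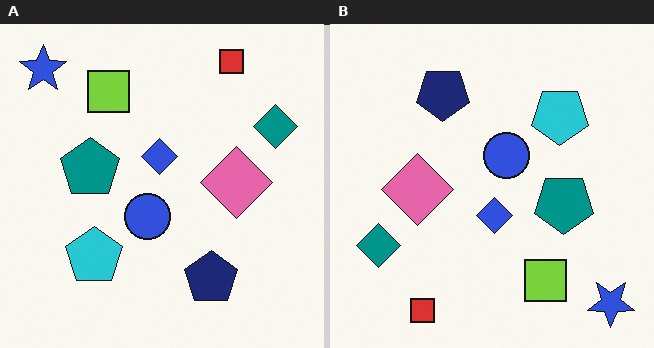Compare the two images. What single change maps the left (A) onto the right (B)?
The image was rotated 180°.

The blue star sits in the top-left of the left (A) image and the bottom-right of the right (B) — consistent with a whole-image 180° rotation.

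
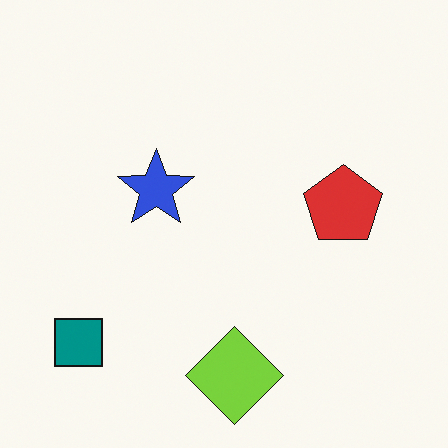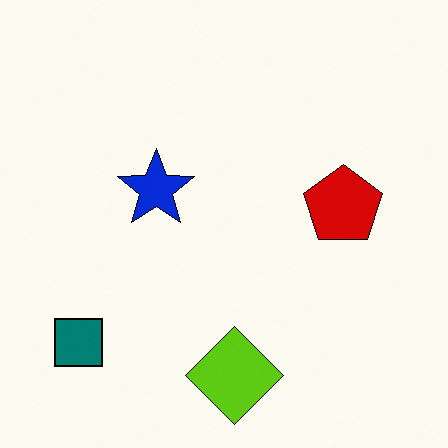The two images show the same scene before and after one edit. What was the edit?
The second image is the first given slightly increased contrast.

Tones are pushed away from mid-grey across the whole image — a global contrast change.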